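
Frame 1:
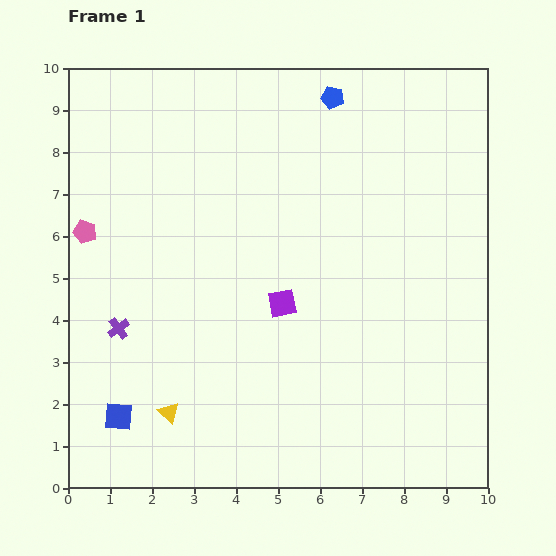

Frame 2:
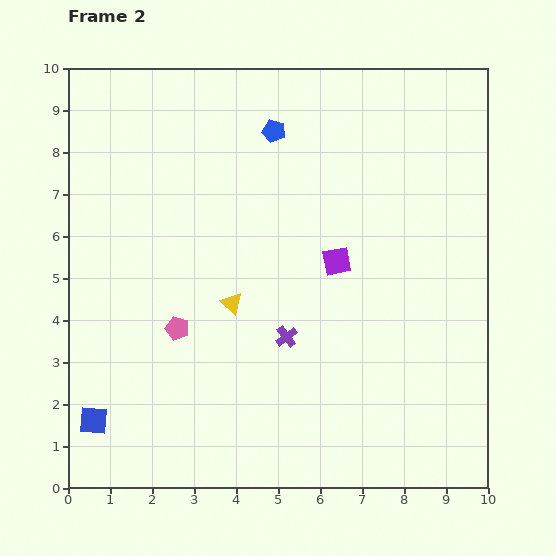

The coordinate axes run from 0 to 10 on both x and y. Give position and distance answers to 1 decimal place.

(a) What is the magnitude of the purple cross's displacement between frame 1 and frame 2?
4.0

The purple cross moved from (1.2, 3.8) to (5.2, 3.6), a distance of √(4.0² + 0.2²) ≈ 4.0.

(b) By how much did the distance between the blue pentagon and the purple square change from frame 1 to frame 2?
-1.6

Distance in frame 1: 5.0. Distance in frame 2: 3.4.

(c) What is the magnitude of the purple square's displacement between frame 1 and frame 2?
1.6

The purple square moved from (5.1, 4.4) to (6.4, 5.4), a distance of √(1.3² + 1.0²) ≈ 1.6.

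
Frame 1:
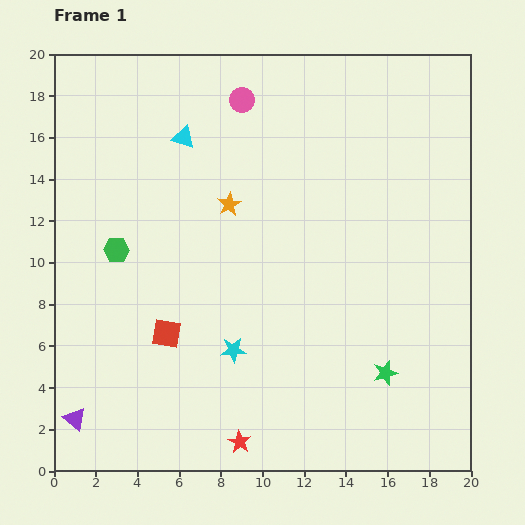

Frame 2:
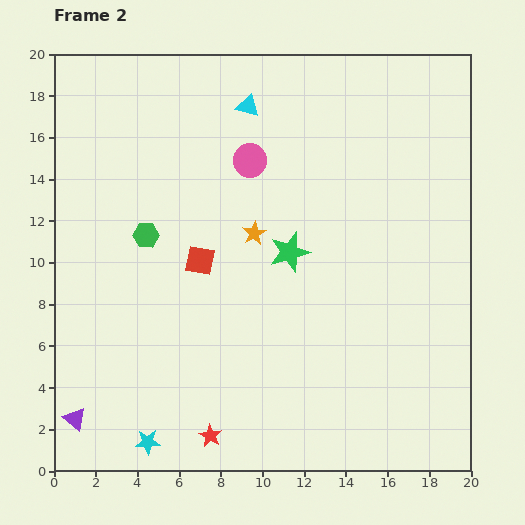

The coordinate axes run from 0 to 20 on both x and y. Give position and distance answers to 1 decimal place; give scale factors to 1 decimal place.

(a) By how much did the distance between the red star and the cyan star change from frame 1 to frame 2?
-1.4

Distance in frame 1: 4.4. Distance in frame 2: 3.0.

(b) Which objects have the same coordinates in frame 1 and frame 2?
the purple triangle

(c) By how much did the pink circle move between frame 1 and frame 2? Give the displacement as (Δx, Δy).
(0.4, -2.9)

The pink circle was at (9.0, 17.8) in frame 1 and (9.4, 14.9) in frame 2.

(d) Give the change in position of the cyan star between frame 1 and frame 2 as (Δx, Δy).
(-4.1, -4.4)

The cyan star was at (8.6, 5.8) in frame 1 and (4.5, 1.4) in frame 2.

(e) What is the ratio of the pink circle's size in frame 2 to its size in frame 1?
1.3×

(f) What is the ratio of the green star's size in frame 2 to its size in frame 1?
1.6×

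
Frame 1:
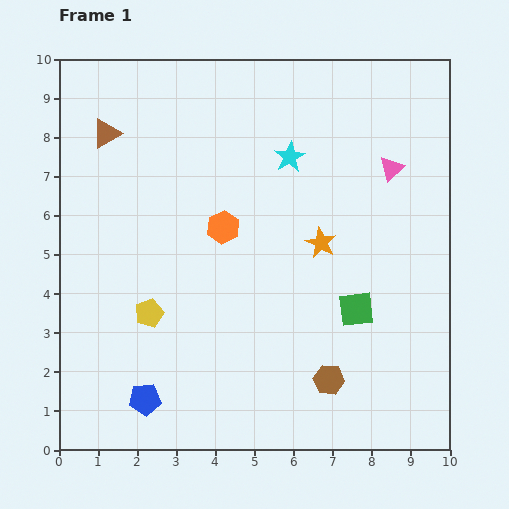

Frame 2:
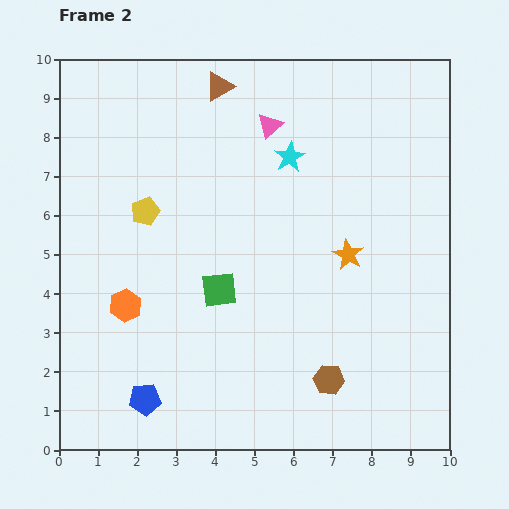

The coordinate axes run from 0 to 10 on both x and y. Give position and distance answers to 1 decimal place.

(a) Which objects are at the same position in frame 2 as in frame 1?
the brown hexagon, the cyan star, the blue pentagon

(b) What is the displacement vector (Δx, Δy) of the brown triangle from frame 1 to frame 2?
(2.9, 1.2)

The brown triangle was at (1.2, 8.1) in frame 1 and (4.1, 9.3) in frame 2.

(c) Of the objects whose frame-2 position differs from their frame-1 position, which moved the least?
the orange star

(moved 0.8)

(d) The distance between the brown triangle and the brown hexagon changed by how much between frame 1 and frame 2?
-0.5

Distance in frame 1: 8.5. Distance in frame 2: 8.0.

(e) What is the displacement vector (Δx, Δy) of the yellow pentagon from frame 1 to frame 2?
(-0.1, 2.6)

The yellow pentagon was at (2.3, 3.5) in frame 1 and (2.2, 6.1) in frame 2.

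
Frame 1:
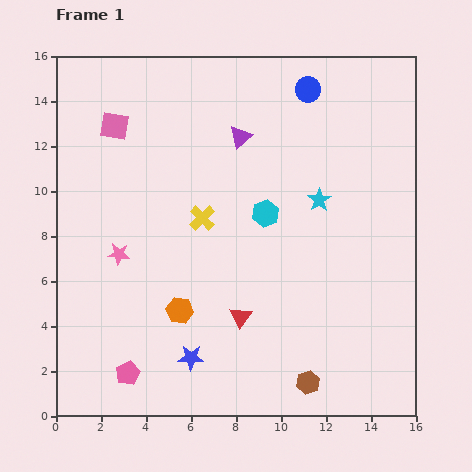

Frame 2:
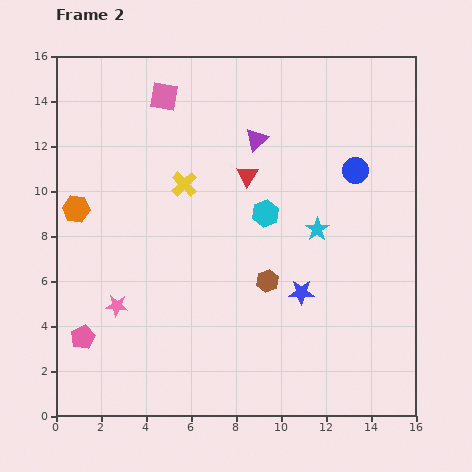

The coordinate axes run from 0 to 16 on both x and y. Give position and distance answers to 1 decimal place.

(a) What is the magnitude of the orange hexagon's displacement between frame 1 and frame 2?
6.4

The orange hexagon moved from (5.5, 4.7) to (0.9, 9.2), a distance of √(4.6² + 4.5²) ≈ 6.4.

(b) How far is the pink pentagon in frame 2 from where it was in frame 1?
2.6

The pink pentagon moved from (3.2, 1.9) to (1.2, 3.5), a distance of √(2.0² + 1.6²) ≈ 2.6.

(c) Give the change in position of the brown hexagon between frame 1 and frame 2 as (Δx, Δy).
(-1.8, 4.5)

The brown hexagon was at (11.2, 1.5) in frame 1 and (9.4, 6.0) in frame 2.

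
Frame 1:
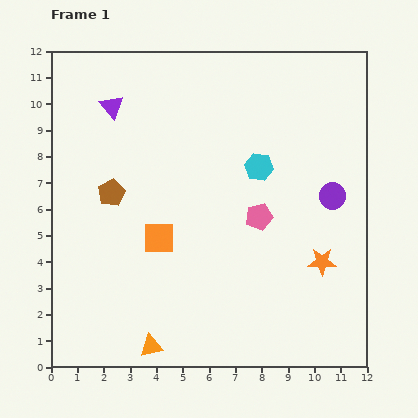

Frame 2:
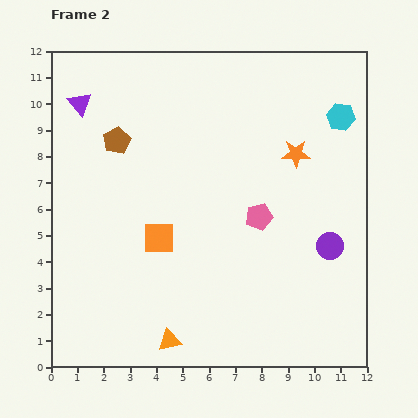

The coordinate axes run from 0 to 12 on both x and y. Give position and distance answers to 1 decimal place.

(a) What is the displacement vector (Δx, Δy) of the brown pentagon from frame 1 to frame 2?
(0.2, 2.0)

The brown pentagon was at (2.3, 6.6) in frame 1 and (2.5, 8.6) in frame 2.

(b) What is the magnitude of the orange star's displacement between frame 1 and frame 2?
4.2

The orange star moved from (10.3, 4.0) to (9.3, 8.1), a distance of √(1.0² + 4.1²) ≈ 4.2.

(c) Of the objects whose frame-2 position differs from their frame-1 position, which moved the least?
the orange triangle

(moved 0.7)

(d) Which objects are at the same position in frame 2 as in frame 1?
the pink pentagon, the orange square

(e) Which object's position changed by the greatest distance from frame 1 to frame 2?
the orange star

(moved 4.2; next 3.6)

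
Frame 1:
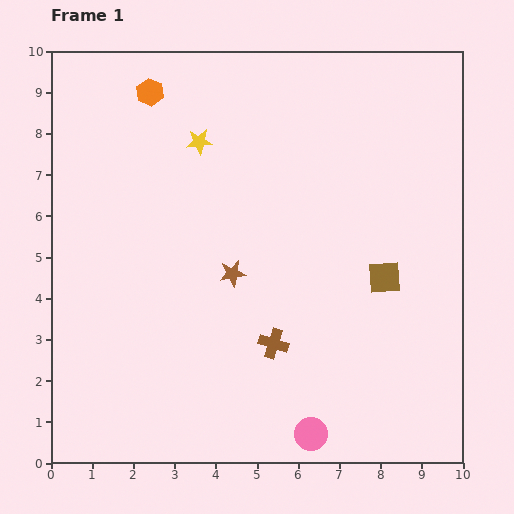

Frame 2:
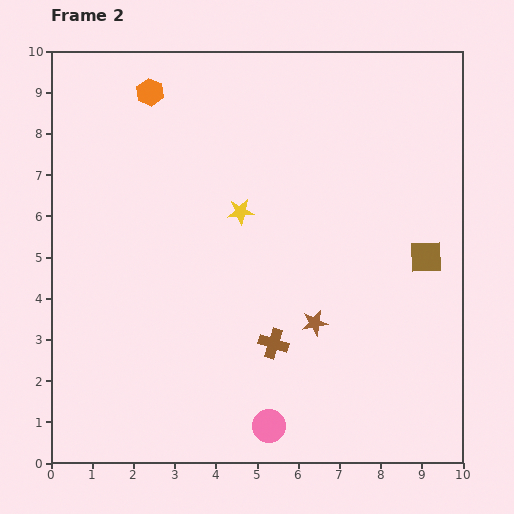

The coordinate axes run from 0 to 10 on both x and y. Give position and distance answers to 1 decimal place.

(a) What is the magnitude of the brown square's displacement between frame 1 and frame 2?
1.1

The brown square moved from (8.1, 4.5) to (9.1, 5.0), a distance of √(1.0² + 0.5²) ≈ 1.1.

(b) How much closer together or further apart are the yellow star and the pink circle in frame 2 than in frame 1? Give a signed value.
-2.4

Distance in frame 1: 7.6. Distance in frame 2: 5.2.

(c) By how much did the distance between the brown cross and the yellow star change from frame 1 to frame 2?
-1.9

Distance in frame 1: 5.2. Distance in frame 2: 3.3.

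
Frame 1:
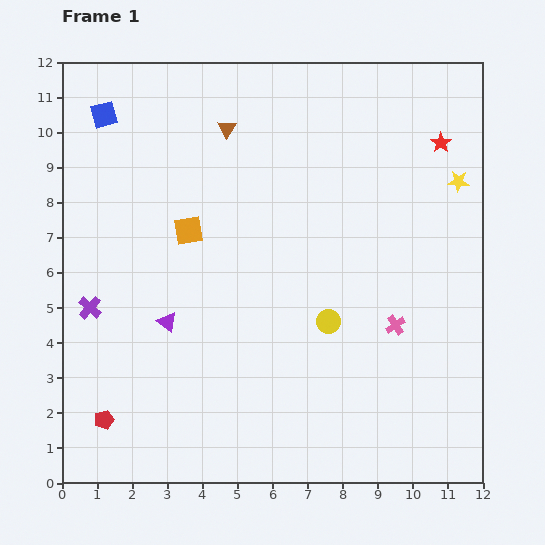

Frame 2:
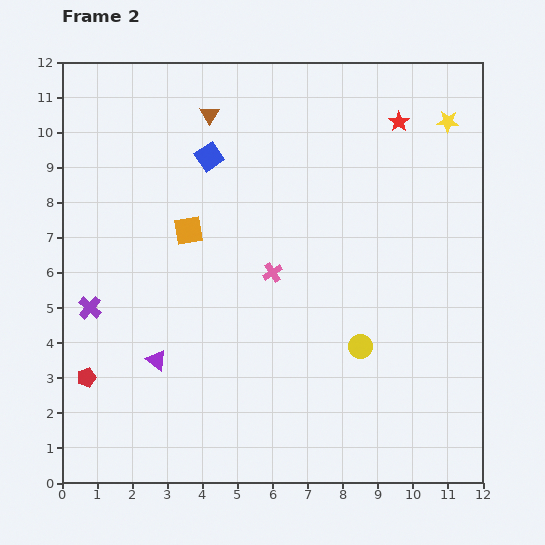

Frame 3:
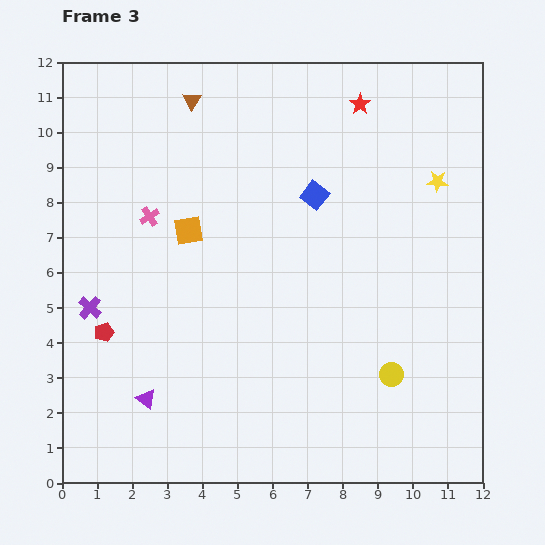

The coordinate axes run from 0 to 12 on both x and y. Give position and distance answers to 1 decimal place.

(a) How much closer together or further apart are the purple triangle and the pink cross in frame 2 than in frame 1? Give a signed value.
-2.4

Distance in frame 1: 6.5. Distance in frame 2: 4.1.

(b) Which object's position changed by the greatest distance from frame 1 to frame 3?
the pink cross

(moved 7.7; next 6.4)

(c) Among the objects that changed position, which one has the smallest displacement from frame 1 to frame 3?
the yellow star

(moved 0.6)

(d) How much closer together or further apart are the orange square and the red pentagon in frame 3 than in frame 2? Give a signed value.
-1.3

Distance in frame 2: 5.1. Distance in frame 3: 3.8.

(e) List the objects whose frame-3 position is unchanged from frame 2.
the orange square, the purple cross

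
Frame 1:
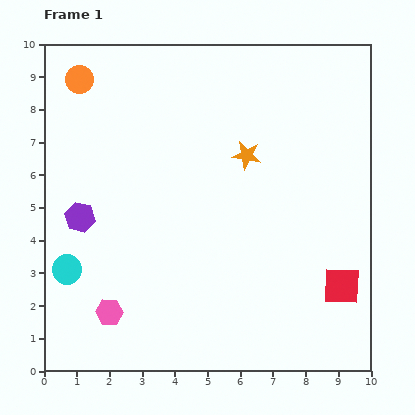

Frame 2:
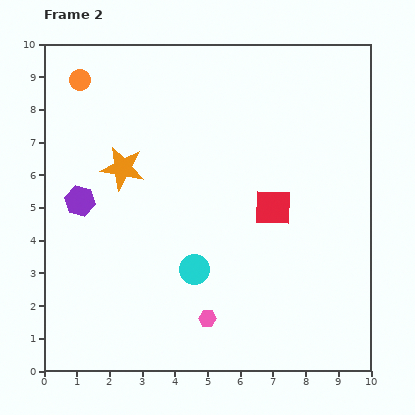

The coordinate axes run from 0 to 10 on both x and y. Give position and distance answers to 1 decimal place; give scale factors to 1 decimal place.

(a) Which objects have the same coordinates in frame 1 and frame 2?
the orange circle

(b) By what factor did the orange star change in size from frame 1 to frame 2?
1.5×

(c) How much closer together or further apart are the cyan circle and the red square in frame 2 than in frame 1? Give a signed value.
-5.3

Distance in frame 1: 8.4. Distance in frame 2: 3.1.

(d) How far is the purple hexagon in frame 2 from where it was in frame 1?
0.5

The purple hexagon moved from (1.1, 4.7) to (1.1, 5.2), a distance of √(0.0² + 0.5²) ≈ 0.5.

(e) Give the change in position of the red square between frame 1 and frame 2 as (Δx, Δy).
(-2.1, 2.4)

The red square was at (9.1, 2.6) in frame 1 and (7.0, 5.0) in frame 2.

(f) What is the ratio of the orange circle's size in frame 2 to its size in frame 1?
0.7×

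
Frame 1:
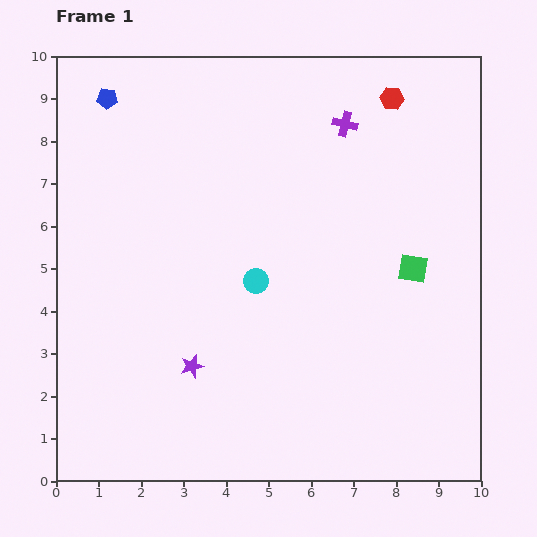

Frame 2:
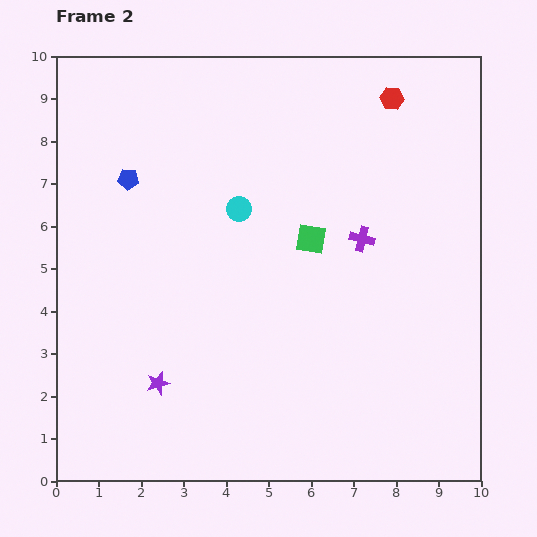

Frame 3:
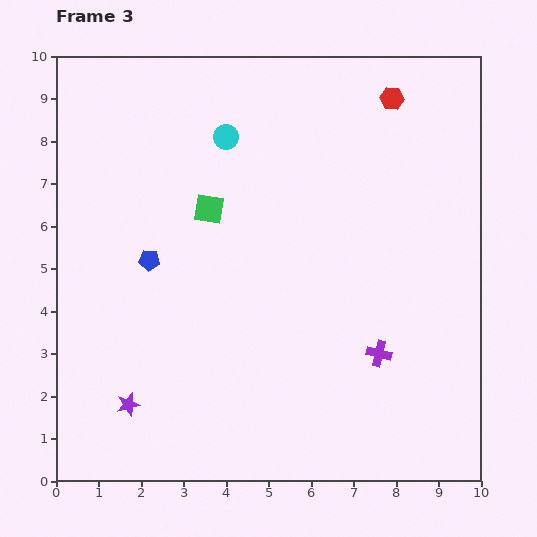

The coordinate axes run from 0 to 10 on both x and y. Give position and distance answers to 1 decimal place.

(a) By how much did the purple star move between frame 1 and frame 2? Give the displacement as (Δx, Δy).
(-0.8, -0.4)

The purple star was at (3.2, 2.7) in frame 1 and (2.4, 2.3) in frame 2.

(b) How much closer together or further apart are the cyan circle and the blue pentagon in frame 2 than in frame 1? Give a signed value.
-2.8

Distance in frame 1: 5.5. Distance in frame 2: 2.7.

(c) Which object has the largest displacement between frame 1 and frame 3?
the purple cross

(moved 5.5; next 5.0)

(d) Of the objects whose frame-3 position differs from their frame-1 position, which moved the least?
the purple star

(moved 1.7)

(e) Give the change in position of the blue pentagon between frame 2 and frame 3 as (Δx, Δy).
(0.5, -1.9)

The blue pentagon was at (1.7, 7.1) in frame 2 and (2.2, 5.2) in frame 3.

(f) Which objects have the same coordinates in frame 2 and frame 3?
the red hexagon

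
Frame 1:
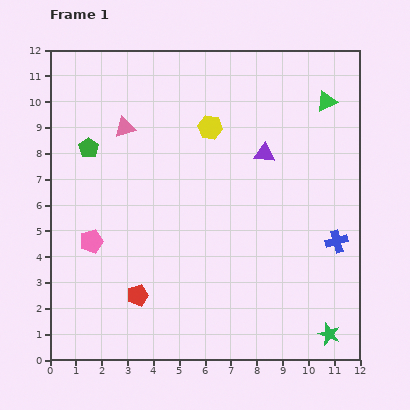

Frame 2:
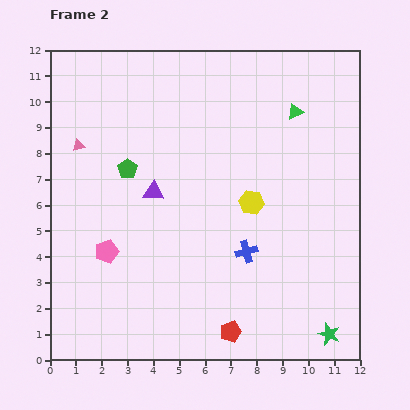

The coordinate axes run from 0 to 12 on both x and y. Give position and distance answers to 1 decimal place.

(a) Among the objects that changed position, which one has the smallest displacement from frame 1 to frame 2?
the pink pentagon

(moved 0.7)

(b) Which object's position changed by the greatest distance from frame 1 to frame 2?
the purple triangle

(moved 4.6; next 3.9)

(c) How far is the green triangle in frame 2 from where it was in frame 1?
1.3

The green triangle moved from (10.7, 10.0) to (9.5, 9.6), a distance of √(1.2² + 0.4²) ≈ 1.3.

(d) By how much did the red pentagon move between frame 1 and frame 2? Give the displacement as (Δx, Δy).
(3.6, -1.4)

The red pentagon was at (3.4, 2.5) in frame 1 and (7.0, 1.1) in frame 2.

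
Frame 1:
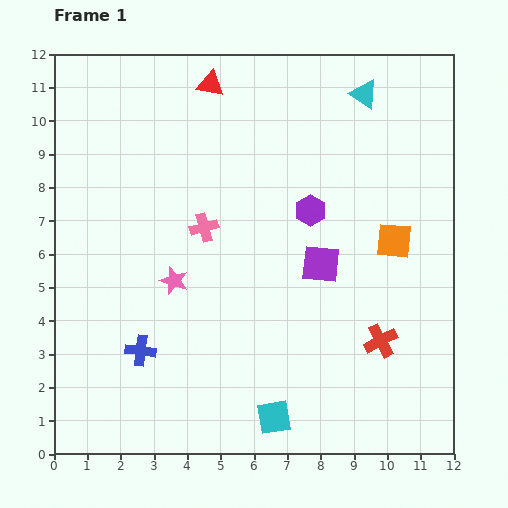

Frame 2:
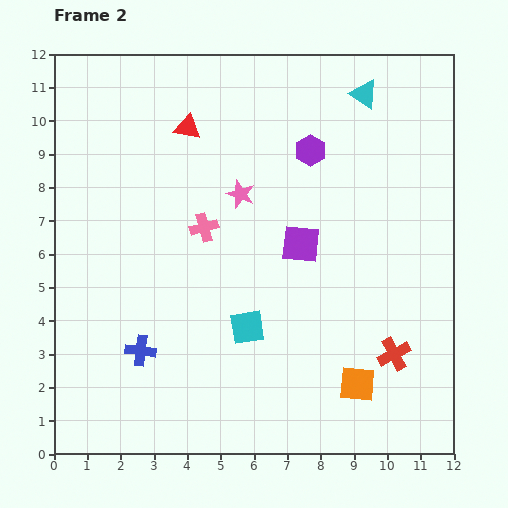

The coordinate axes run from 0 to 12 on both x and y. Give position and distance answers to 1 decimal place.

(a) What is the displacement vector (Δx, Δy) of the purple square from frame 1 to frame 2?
(-0.6, 0.6)

The purple square was at (8.0, 5.7) in frame 1 and (7.4, 6.3) in frame 2.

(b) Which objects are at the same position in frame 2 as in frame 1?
the pink cross, the blue cross, the cyan triangle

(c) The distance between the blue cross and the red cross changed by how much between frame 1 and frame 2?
+0.4

Distance in frame 1: 7.2. Distance in frame 2: 7.6.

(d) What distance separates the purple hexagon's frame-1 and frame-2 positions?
1.8

The purple hexagon moved from (7.7, 7.3) to (7.7, 9.1), a distance of √(0.0² + 1.8²) ≈ 1.8.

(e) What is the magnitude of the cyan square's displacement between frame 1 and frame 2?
2.8

The cyan square moved from (6.6, 1.1) to (5.8, 3.8), a distance of √(0.8² + 2.7²) ≈ 2.8.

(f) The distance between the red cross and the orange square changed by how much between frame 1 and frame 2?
-1.6

Distance in frame 1: 3.0. Distance in frame 2: 1.4.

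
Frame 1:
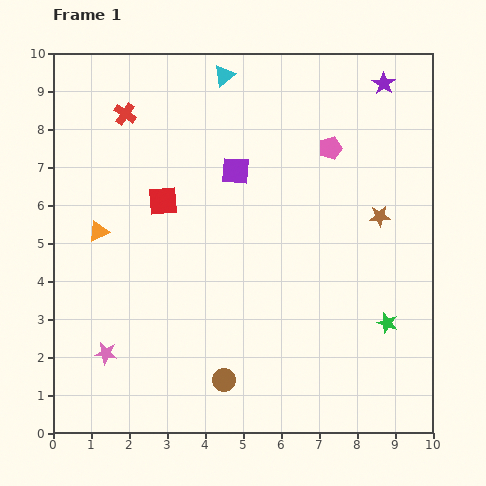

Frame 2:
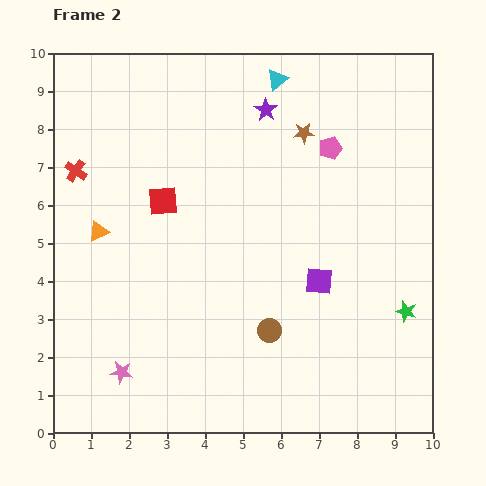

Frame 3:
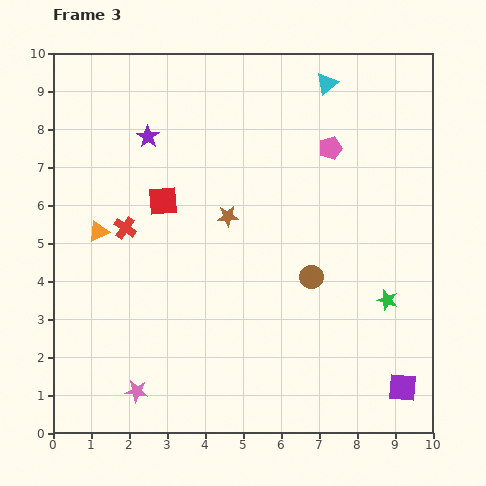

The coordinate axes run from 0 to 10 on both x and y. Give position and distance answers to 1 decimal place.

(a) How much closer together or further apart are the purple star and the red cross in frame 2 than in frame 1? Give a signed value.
-1.6

Distance in frame 1: 6.8. Distance in frame 2: 5.2.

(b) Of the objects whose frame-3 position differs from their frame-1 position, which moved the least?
the green star

(moved 0.6)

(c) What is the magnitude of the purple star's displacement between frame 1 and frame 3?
6.4

The purple star moved from (8.7, 9.2) to (2.5, 7.8), a distance of √(6.2² + 1.4²) ≈ 6.4.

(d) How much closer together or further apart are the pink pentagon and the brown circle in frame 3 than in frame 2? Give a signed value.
-1.7

Distance in frame 2: 5.1. Distance in frame 3: 3.4.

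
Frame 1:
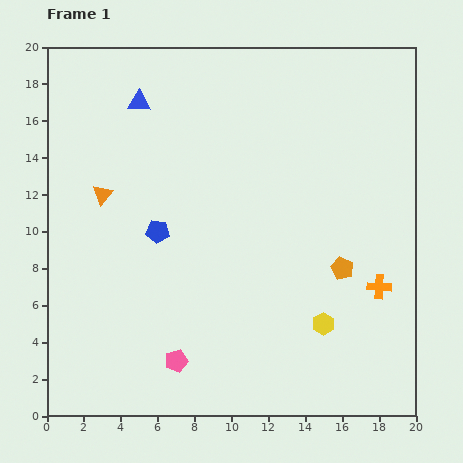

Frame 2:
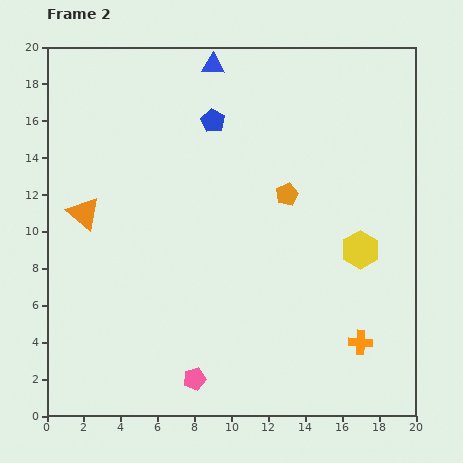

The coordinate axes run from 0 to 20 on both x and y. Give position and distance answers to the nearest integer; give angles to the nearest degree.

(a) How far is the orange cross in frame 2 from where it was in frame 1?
3

The orange cross moved from (18, 7) to (17, 4), a distance of √(1² + 3²) ≈ 3.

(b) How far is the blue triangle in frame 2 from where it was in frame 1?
4

The blue triangle moved from (5, 17) to (9, 19), a distance of √(4² + 2²) ≈ 4.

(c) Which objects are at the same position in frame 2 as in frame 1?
none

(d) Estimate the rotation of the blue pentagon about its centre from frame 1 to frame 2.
26° clockwise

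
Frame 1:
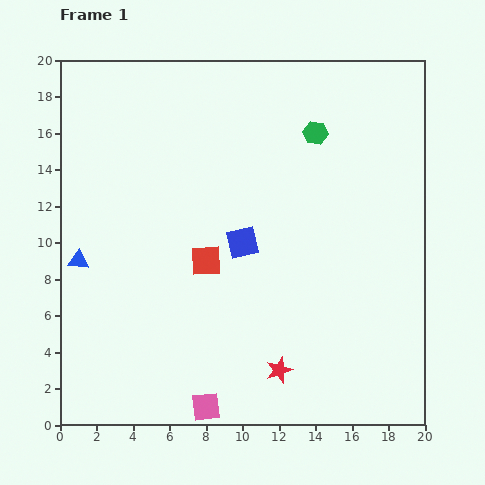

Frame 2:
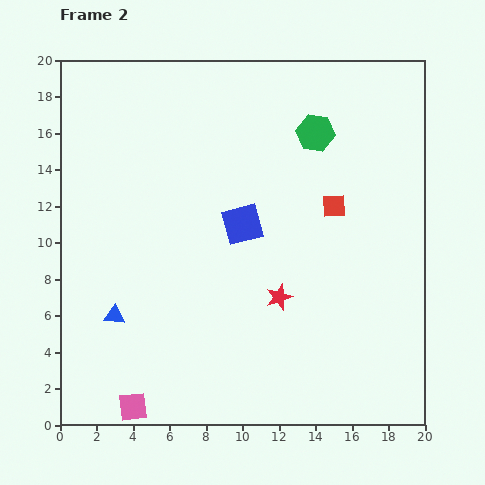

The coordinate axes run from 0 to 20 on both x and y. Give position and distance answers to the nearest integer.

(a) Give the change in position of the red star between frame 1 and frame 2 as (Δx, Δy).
(0, 4)

The red star was at (12, 3) in frame 1 and (12, 7) in frame 2.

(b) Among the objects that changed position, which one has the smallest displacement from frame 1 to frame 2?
the blue square

(moved 1)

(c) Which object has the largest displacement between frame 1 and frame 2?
the red square

(moved 8; next 4)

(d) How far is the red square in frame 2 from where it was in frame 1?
8

The red square moved from (8, 9) to (15, 12), a distance of √(7² + 3²) ≈ 8.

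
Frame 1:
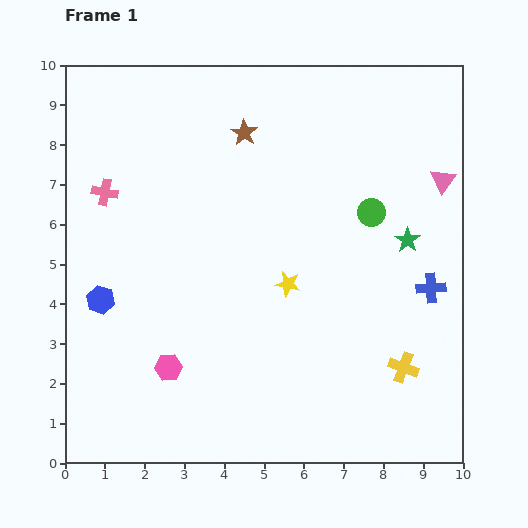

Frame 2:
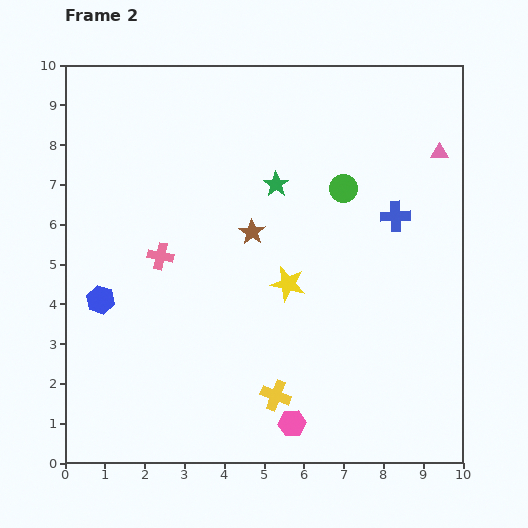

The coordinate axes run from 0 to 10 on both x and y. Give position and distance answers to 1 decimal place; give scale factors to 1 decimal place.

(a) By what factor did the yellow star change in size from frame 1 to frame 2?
1.4×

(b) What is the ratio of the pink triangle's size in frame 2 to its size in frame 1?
0.7×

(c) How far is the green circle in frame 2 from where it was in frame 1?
0.9

The green circle moved from (7.7, 6.3) to (7.0, 6.9), a distance of √(0.7² + 0.6²) ≈ 0.9.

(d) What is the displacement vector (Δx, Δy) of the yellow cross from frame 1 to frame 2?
(-3.2, -0.7)

The yellow cross was at (8.5, 2.4) in frame 1 and (5.3, 1.7) in frame 2.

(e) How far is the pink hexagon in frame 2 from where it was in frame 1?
3.4

The pink hexagon moved from (2.6, 2.4) to (5.7, 1.0), a distance of √(3.1² + 1.4²) ≈ 3.4.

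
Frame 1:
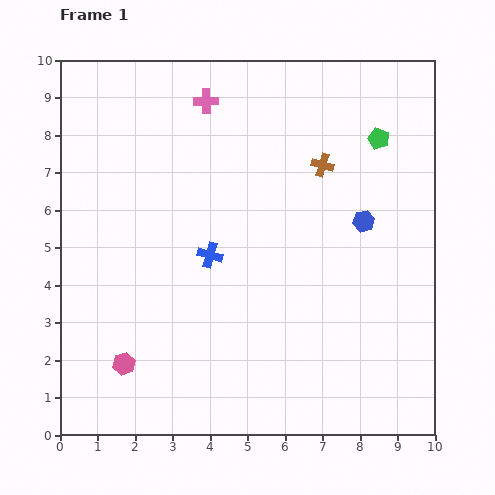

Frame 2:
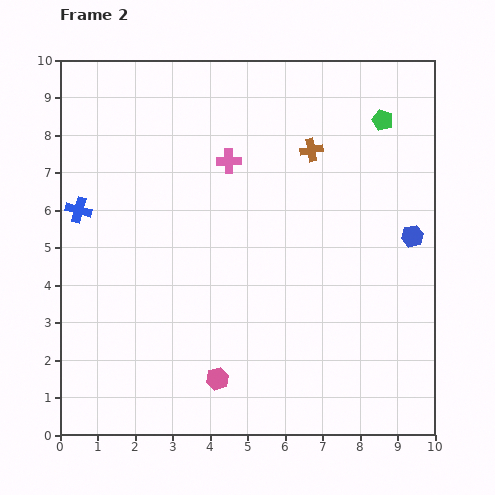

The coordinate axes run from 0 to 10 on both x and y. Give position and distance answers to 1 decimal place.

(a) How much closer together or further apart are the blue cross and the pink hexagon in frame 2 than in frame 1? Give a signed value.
+2.1

Distance in frame 1: 3.7. Distance in frame 2: 5.8.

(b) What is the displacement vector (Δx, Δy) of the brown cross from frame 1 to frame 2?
(-0.3, 0.4)

The brown cross was at (7.0, 7.2) in frame 1 and (6.7, 7.6) in frame 2.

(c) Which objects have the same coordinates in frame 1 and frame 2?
none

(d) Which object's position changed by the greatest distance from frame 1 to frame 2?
the blue cross

(moved 3.7; next 2.5)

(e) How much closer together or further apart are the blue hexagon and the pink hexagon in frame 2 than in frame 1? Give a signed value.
-1.0

Distance in frame 1: 7.4. Distance in frame 2: 6.4.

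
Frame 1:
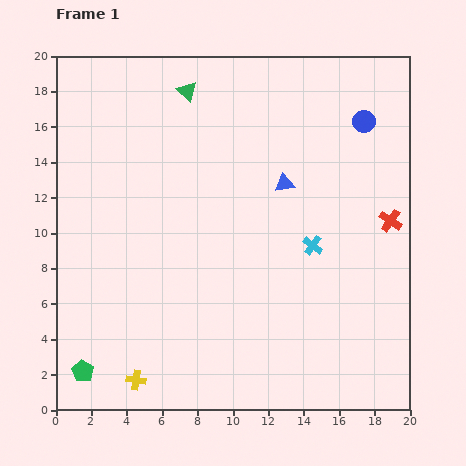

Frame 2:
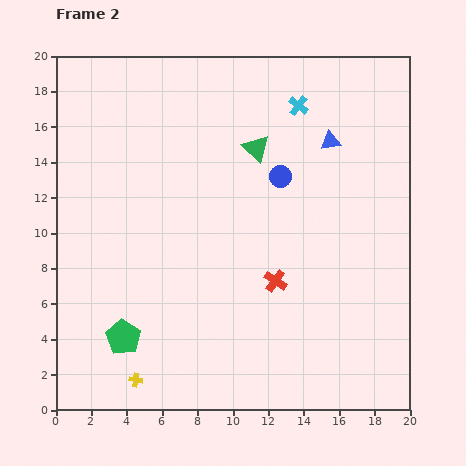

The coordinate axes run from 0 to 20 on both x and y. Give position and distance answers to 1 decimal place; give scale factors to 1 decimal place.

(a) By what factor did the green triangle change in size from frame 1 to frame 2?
1.3×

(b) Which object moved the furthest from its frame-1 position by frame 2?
the cyan cross

(moved 7.9; next 7.3)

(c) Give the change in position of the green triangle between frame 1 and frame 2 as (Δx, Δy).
(3.9, -3.2)

The green triangle was at (7.4, 18.0) in frame 1 and (11.3, 14.8) in frame 2.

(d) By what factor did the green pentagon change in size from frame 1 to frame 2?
1.6×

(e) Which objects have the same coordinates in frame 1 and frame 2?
the yellow cross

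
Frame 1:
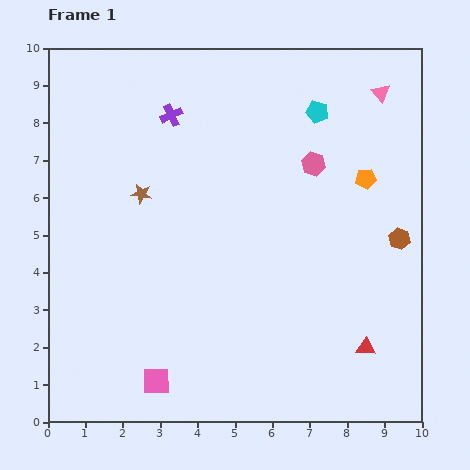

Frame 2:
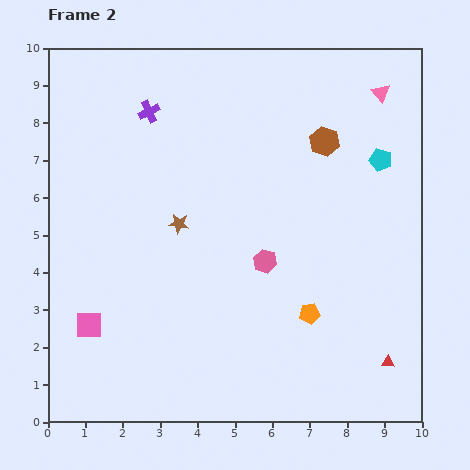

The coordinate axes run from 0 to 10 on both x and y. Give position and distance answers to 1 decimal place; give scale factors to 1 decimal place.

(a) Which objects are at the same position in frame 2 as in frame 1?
the pink triangle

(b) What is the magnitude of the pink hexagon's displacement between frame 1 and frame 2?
2.9

The pink hexagon moved from (7.1, 6.9) to (5.8, 4.3), a distance of √(1.3² + 2.6²) ≈ 2.9.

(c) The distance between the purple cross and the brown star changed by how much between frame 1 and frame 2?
+0.9

Distance in frame 1: 2.2. Distance in frame 2: 3.1.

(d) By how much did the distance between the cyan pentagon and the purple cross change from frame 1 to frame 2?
+2.4

Distance in frame 1: 3.9. Distance in frame 2: 6.3.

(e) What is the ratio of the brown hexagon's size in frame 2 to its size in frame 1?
1.4×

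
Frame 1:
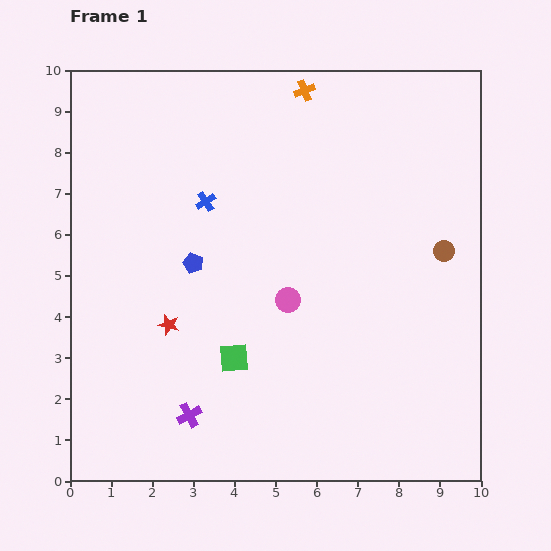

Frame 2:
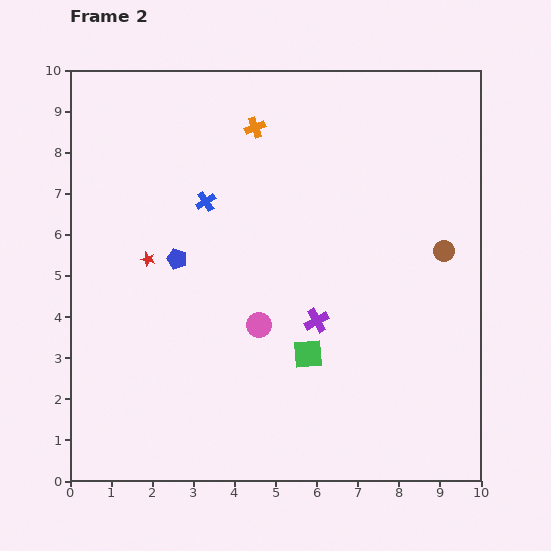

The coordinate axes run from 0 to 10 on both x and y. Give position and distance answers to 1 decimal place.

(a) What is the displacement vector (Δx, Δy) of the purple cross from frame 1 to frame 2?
(3.1, 2.3)

The purple cross was at (2.9, 1.6) in frame 1 and (6.0, 3.9) in frame 2.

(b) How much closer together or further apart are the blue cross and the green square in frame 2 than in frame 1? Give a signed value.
+0.6

Distance in frame 1: 3.9. Distance in frame 2: 4.5.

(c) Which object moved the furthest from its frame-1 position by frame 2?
the purple cross

(moved 3.9; next 1.8)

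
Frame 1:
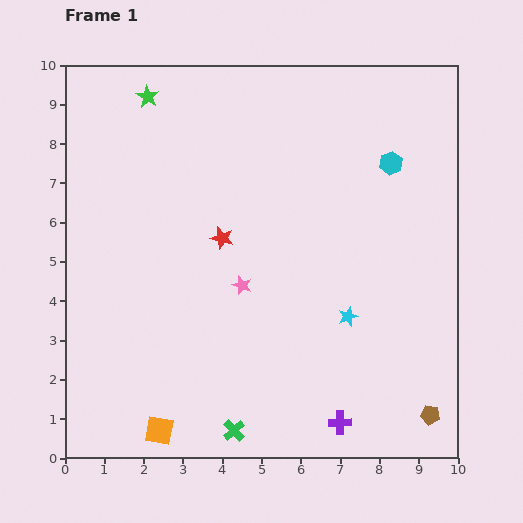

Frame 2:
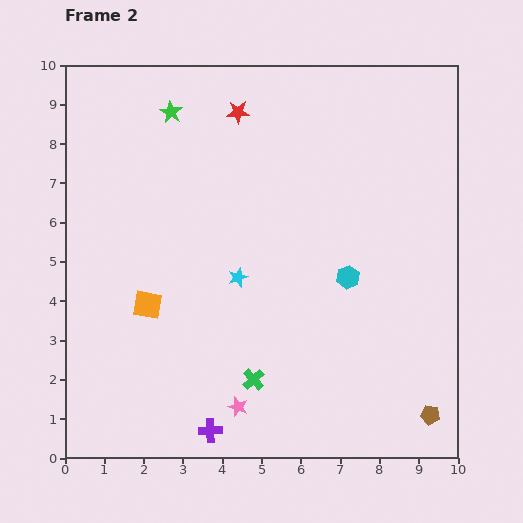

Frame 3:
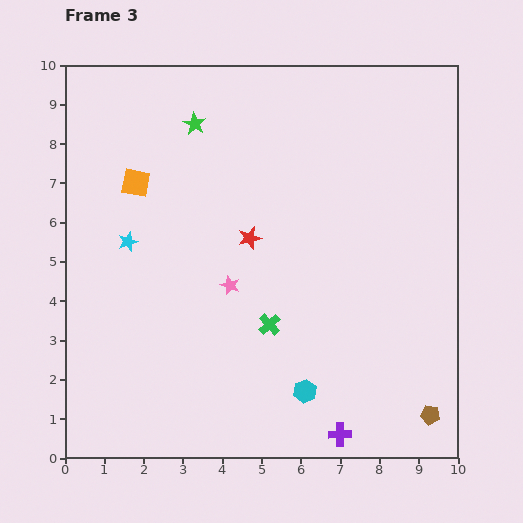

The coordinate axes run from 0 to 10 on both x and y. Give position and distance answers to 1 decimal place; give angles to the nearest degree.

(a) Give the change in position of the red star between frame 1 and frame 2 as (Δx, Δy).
(0.4, 3.2)

The red star was at (4.0, 5.6) in frame 1 and (4.4, 8.8) in frame 2.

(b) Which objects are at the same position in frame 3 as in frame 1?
the brown pentagon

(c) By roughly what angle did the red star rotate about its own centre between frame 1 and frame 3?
31° counter-clockwise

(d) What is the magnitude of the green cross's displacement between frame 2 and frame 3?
1.5

The green cross moved from (4.8, 2.0) to (5.2, 3.4), a distance of √(0.4² + 1.4²) ≈ 1.5.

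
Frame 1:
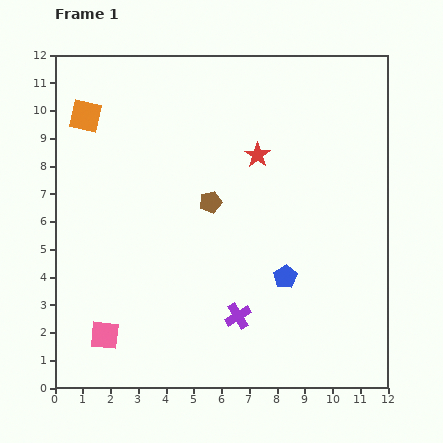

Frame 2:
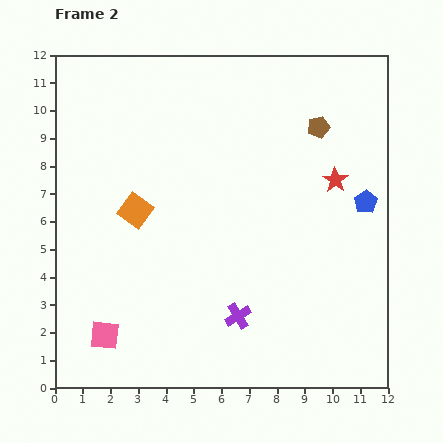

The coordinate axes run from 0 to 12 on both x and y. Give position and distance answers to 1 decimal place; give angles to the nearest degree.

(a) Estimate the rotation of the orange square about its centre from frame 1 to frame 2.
23° clockwise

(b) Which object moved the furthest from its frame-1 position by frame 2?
the brown pentagon

(moved 4.7; next 4.0)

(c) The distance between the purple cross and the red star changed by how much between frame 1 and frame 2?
+0.2

Distance in frame 1: 5.8. Distance in frame 2: 6.0.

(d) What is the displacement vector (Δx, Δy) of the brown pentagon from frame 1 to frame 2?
(3.9, 2.7)

The brown pentagon was at (5.6, 6.7) in frame 1 and (9.5, 9.4) in frame 2.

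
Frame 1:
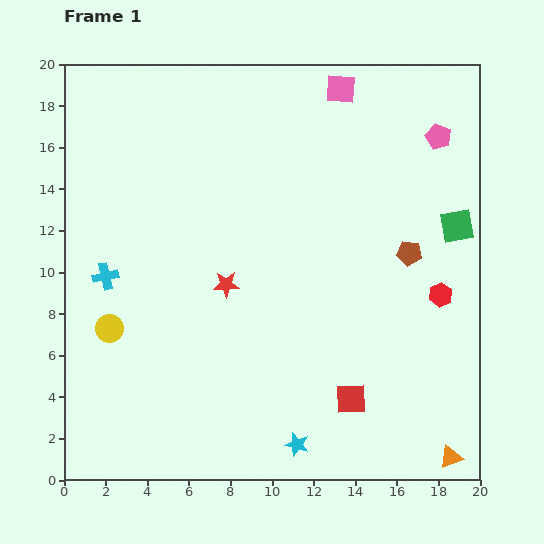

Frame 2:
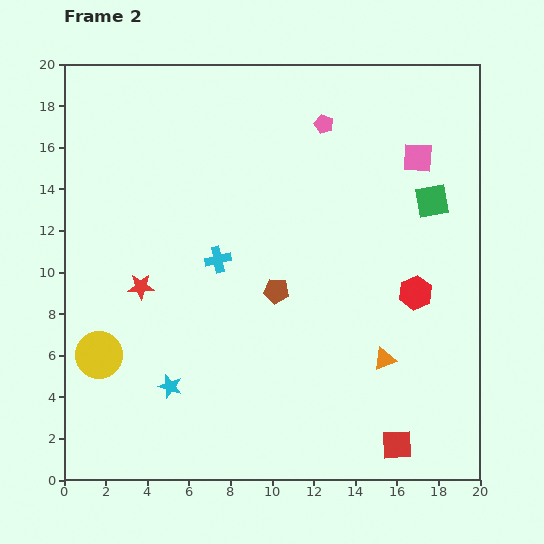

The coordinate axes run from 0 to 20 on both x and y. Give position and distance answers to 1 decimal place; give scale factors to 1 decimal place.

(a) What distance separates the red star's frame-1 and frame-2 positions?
4.1

The red star moved from (7.8, 9.4) to (3.7, 9.3), a distance of √(4.1² + 0.1²) ≈ 4.1.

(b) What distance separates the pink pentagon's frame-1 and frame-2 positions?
5.5

The pink pentagon moved from (18.0, 16.5) to (12.5, 17.1), a distance of √(5.5² + 0.6²) ≈ 5.5.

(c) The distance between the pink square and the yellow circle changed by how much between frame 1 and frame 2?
+2.0

Distance in frame 1: 16.0. Distance in frame 2: 18.0.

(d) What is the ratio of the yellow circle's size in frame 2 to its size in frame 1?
1.7×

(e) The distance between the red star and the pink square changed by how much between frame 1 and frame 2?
+3.8

Distance in frame 1: 10.9. Distance in frame 2: 14.7.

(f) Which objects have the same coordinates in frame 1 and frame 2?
none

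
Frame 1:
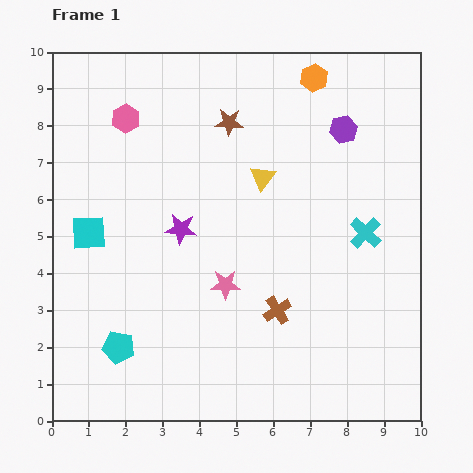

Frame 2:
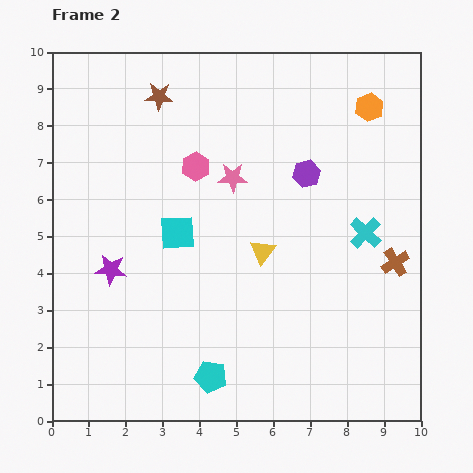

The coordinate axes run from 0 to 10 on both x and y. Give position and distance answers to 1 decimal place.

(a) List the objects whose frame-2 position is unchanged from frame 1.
the cyan cross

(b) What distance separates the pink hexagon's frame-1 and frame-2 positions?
2.3

The pink hexagon moved from (2.0, 8.2) to (3.9, 6.9), a distance of √(1.9² + 1.3²) ≈ 2.3.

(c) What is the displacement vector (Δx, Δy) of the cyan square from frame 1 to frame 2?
(2.4, 0.0)

The cyan square was at (1.0, 5.1) in frame 1 and (3.4, 5.1) in frame 2.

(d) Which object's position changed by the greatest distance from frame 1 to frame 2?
the brown cross

(moved 3.5; next 2.9)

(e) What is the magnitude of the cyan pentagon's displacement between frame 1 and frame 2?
2.6

The cyan pentagon moved from (1.8, 2.0) to (4.3, 1.2), a distance of √(2.5² + 0.8²) ≈ 2.6.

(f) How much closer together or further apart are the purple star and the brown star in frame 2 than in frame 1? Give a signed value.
+1.7

Distance in frame 1: 3.2. Distance in frame 2: 4.9.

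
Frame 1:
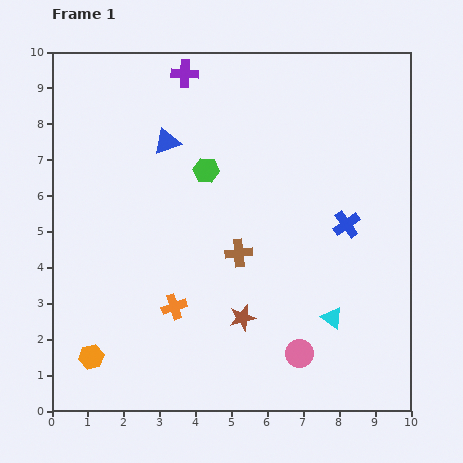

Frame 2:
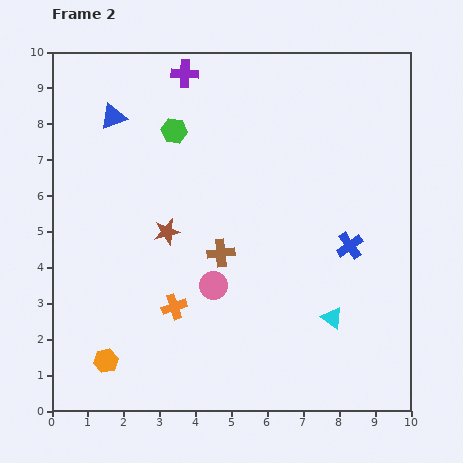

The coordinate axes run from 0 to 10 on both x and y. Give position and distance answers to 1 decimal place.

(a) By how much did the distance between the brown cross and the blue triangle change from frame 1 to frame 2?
+1.1

Distance in frame 1: 3.7. Distance in frame 2: 4.8.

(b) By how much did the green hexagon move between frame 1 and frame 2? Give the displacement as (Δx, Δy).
(-0.9, 1.1)

The green hexagon was at (4.3, 6.7) in frame 1 and (3.4, 7.8) in frame 2.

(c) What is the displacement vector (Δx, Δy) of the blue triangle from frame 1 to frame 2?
(-1.5, 0.7)

The blue triangle was at (3.2, 7.5) in frame 1 and (1.7, 8.2) in frame 2.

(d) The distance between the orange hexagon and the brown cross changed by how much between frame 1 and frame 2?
-0.6

Distance in frame 1: 5.0. Distance in frame 2: 4.4.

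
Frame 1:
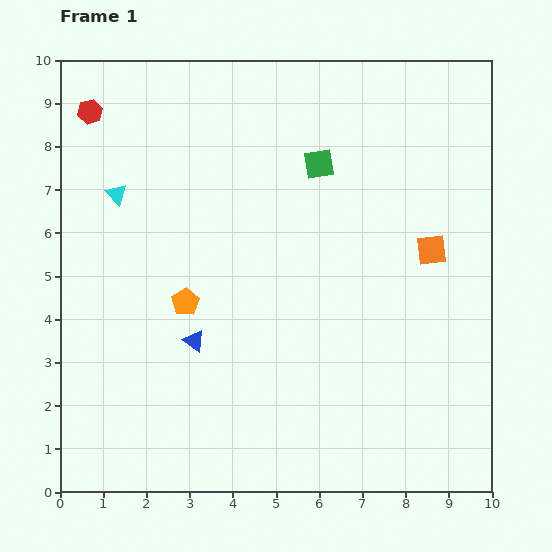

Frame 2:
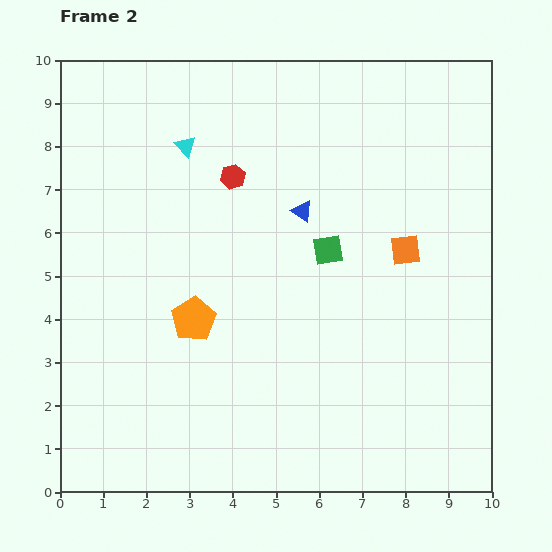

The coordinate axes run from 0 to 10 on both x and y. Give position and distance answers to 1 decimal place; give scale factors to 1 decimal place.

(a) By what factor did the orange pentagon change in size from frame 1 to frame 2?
1.6×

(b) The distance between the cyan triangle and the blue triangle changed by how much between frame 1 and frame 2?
-0.7

Distance in frame 1: 3.8. Distance in frame 2: 3.1.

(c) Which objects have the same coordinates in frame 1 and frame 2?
none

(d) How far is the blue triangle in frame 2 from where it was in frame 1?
3.9

The blue triangle moved from (3.1, 3.5) to (5.6, 6.5), a distance of √(2.5² + 3.0²) ≈ 3.9.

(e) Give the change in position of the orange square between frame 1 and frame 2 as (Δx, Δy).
(-0.6, 0.0)

The orange square was at (8.6, 5.6) in frame 1 and (8.0, 5.6) in frame 2.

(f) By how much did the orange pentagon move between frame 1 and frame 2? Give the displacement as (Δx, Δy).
(0.2, -0.4)

The orange pentagon was at (2.9, 4.4) in frame 1 and (3.1, 4.0) in frame 2.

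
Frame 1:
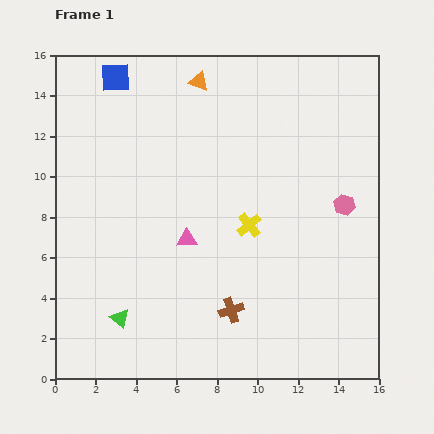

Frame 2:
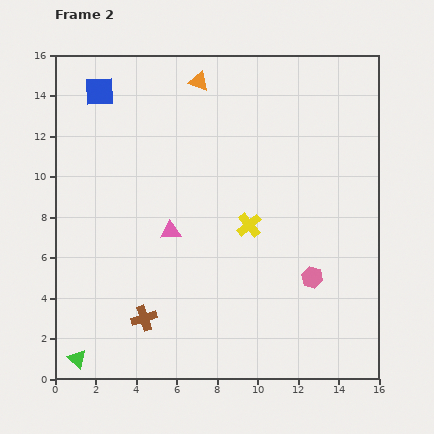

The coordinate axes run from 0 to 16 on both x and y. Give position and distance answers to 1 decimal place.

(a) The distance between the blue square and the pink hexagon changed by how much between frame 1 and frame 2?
+1.1

Distance in frame 1: 12.9. Distance in frame 2: 14.0.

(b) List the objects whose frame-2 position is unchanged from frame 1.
the orange triangle, the yellow cross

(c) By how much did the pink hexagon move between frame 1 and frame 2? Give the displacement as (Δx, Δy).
(-1.6, -3.6)

The pink hexagon was at (14.3, 8.6) in frame 1 and (12.7, 5.0) in frame 2.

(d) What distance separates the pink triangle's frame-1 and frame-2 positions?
0.9

The pink triangle moved from (6.5, 6.9) to (5.7, 7.3), a distance of √(0.8² + 0.4²) ≈ 0.9.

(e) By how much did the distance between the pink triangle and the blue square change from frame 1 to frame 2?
-1.0

Distance in frame 1: 8.7. Distance in frame 2: 7.7.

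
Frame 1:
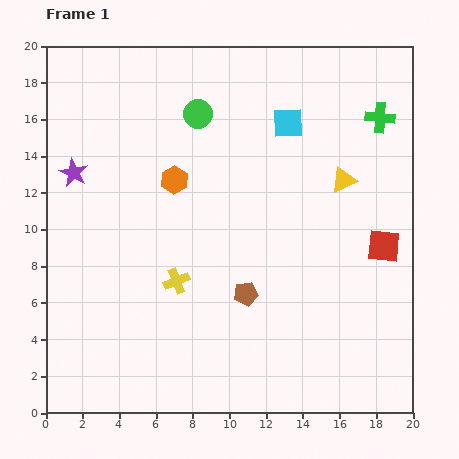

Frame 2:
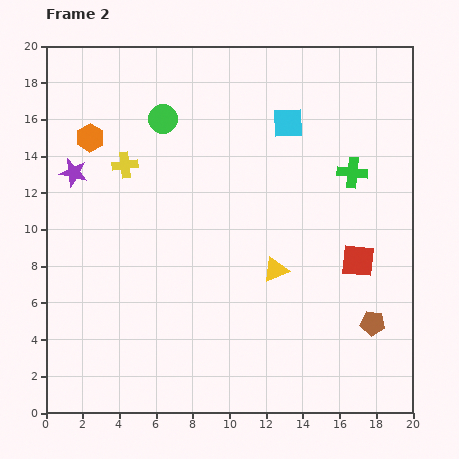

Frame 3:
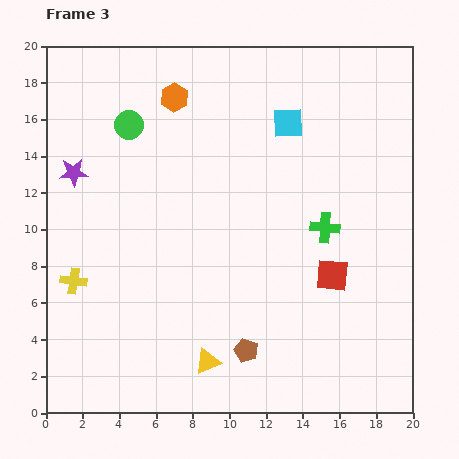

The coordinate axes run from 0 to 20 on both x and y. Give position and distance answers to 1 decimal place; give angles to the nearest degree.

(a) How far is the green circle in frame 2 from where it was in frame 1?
1.9

The green circle moved from (8.3, 16.3) to (6.4, 16.0), a distance of √(1.9² + 0.3²) ≈ 1.9.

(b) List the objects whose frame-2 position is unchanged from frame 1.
the cyan square, the purple star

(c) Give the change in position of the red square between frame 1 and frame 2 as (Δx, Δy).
(-1.4, -0.8)

The red square was at (18.4, 9.1) in frame 1 and (17.0, 8.3) in frame 2.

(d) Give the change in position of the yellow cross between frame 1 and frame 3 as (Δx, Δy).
(-5.6, 0.0)

The yellow cross was at (7.1, 7.2) in frame 1 and (1.5, 7.2) in frame 3.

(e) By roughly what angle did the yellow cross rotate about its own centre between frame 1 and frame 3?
30° clockwise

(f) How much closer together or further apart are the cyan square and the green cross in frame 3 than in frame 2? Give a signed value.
+1.6

Distance in frame 2: 4.4. Distance in frame 3: 6.0.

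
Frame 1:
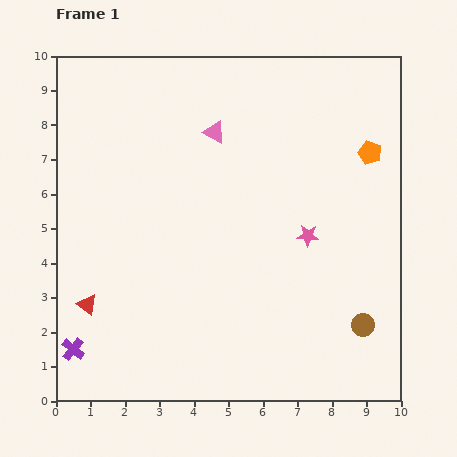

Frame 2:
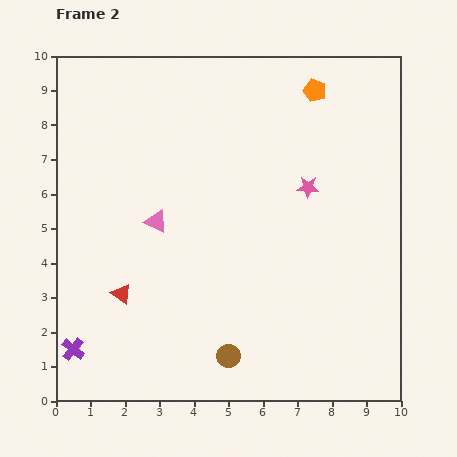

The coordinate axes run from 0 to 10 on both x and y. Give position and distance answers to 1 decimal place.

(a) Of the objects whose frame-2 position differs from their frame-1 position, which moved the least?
the red triangle

(moved 1.0)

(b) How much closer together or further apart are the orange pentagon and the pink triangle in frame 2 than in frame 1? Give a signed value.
+1.5

Distance in frame 1: 4.5. Distance in frame 2: 6.0.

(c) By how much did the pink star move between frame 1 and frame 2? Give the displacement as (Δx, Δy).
(0.0, 1.4)

The pink star was at (7.3, 4.8) in frame 1 and (7.3, 6.2) in frame 2.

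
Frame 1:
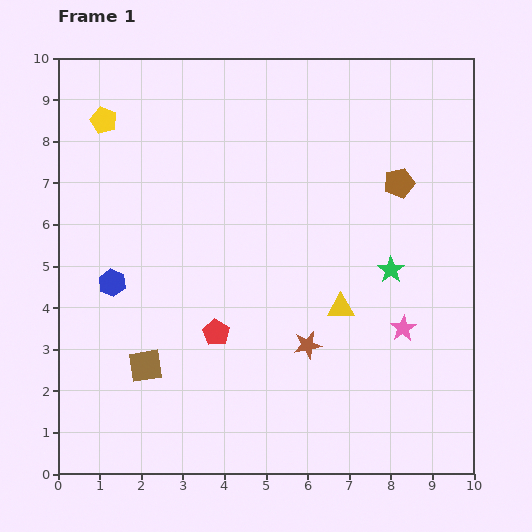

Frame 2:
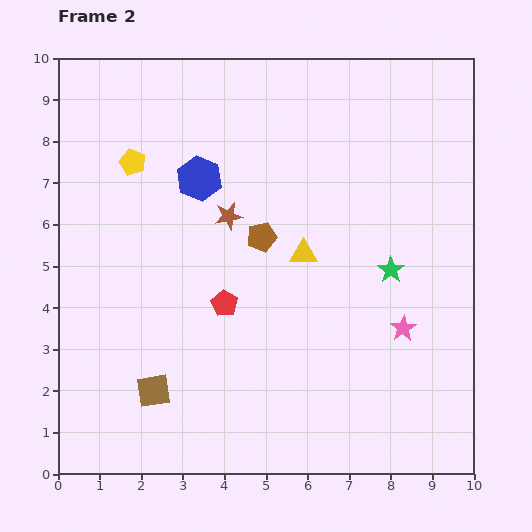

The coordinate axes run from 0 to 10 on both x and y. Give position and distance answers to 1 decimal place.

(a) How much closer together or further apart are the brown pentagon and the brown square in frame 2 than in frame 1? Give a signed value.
-3.0

Distance in frame 1: 7.5. Distance in frame 2: 4.5.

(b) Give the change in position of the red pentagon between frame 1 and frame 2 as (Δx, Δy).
(0.2, 0.7)

The red pentagon was at (3.8, 3.4) in frame 1 and (4.0, 4.1) in frame 2.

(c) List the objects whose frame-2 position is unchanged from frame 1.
the green star, the pink star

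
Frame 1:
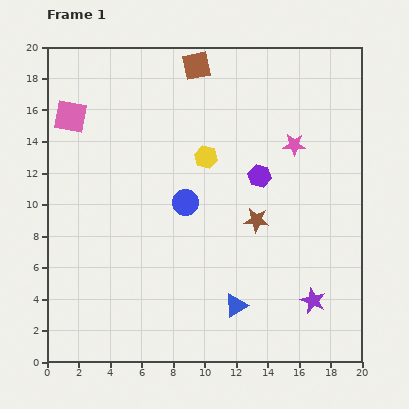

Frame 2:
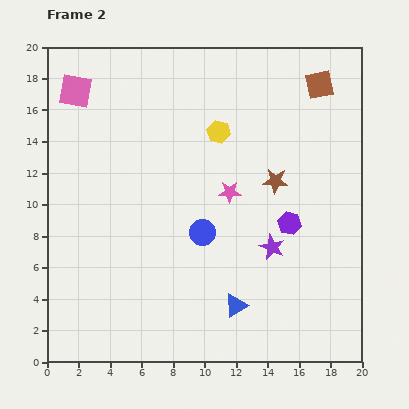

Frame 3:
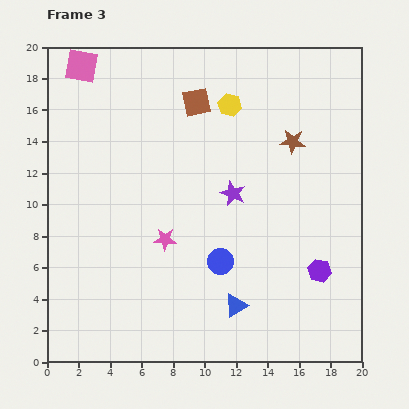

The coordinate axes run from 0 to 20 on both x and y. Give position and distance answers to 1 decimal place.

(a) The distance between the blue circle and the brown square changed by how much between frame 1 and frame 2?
+3.3

Distance in frame 1: 8.7. Distance in frame 2: 12.0.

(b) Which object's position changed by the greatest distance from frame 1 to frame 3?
the pink star

(moved 10.2; next 8.5)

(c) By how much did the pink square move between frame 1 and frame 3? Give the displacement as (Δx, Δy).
(0.7, 3.2)

The pink square was at (1.5, 15.6) in frame 1 and (2.2, 18.8) in frame 3.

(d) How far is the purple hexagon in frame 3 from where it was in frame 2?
3.6

The purple hexagon moved from (15.4, 8.8) to (17.3, 5.8), a distance of √(1.9² + 3.0²) ≈ 3.6.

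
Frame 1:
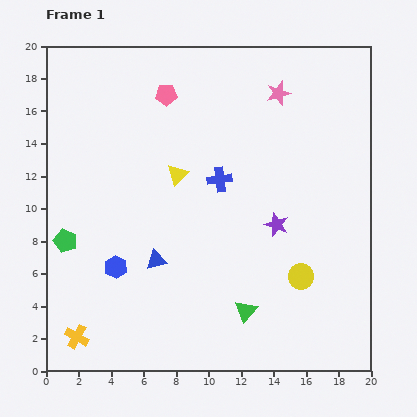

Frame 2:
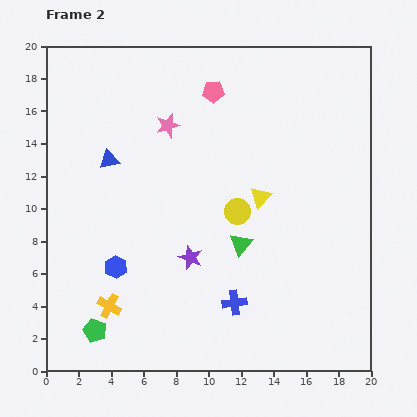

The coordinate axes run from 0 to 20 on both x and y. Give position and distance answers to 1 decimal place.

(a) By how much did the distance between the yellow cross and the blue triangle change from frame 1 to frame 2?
+2.2

Distance in frame 1: 6.8. Distance in frame 2: 9.0.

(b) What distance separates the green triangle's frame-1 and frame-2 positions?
4.1

The green triangle moved from (12.3, 3.7) to (12.0, 7.8), a distance of √(0.3² + 4.1²) ≈ 4.1.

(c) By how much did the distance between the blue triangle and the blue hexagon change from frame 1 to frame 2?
+4.1

Distance in frame 1: 2.5. Distance in frame 2: 6.6.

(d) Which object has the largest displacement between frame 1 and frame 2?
the blue cross

(moved 7.7; next 7.1)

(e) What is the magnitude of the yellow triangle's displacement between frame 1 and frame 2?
5.3

The yellow triangle moved from (8.1, 12.1) to (13.2, 10.7), a distance of √(5.1² + 1.4²) ≈ 5.3.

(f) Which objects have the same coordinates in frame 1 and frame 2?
the blue hexagon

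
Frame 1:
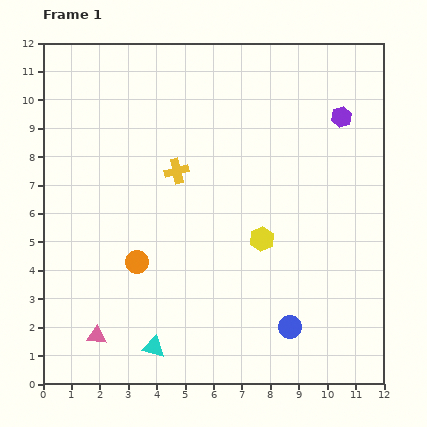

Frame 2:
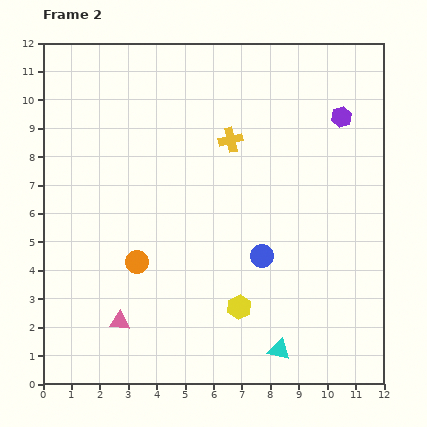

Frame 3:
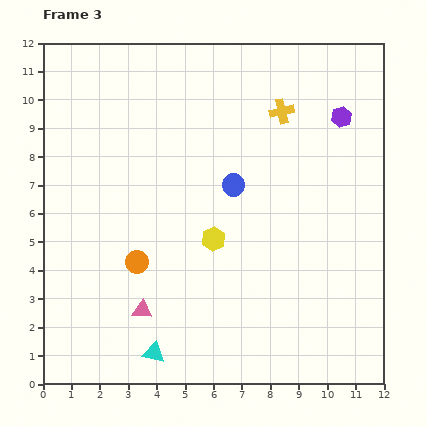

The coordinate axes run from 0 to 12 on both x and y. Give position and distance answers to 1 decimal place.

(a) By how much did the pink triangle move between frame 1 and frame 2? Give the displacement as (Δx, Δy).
(0.8, 0.5)

The pink triangle was at (1.9, 1.7) in frame 1 and (2.7, 2.2) in frame 2.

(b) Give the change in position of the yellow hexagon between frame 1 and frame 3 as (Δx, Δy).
(-1.7, 0.0)

The yellow hexagon was at (7.7, 5.1) in frame 1 and (6.0, 5.1) in frame 3.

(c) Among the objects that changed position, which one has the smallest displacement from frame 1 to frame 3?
the cyan triangle

(moved 0.2)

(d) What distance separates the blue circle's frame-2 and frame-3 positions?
2.7

The blue circle moved from (7.7, 4.5) to (6.7, 7.0), a distance of √(1.0² + 2.5²) ≈ 2.7.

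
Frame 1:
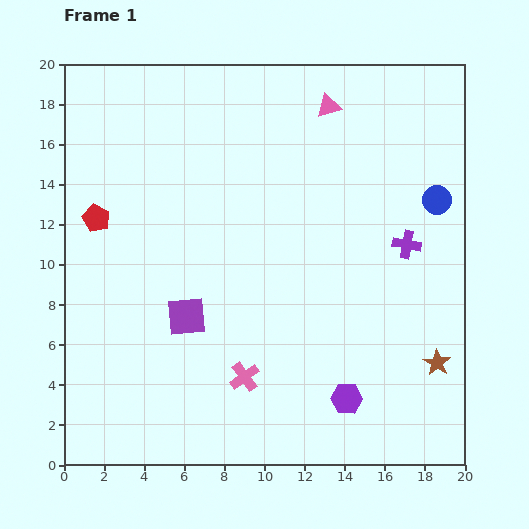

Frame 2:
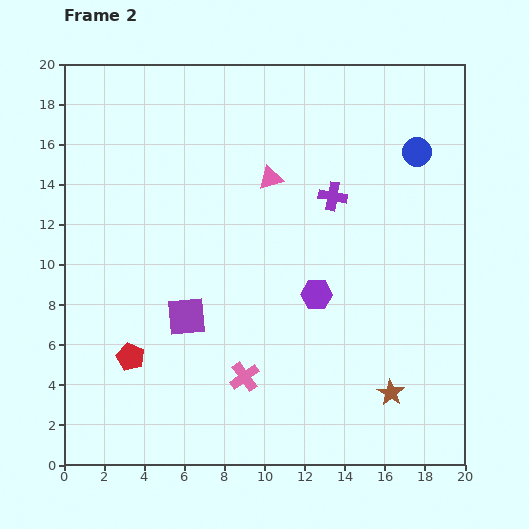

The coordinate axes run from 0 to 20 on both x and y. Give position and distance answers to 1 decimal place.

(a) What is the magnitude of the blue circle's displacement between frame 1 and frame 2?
2.6

The blue circle moved from (18.6, 13.2) to (17.6, 15.6), a distance of √(1.0² + 2.4²) ≈ 2.6.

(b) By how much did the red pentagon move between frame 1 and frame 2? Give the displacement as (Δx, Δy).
(1.7, -6.9)

The red pentagon was at (1.6, 12.3) in frame 1 and (3.3, 5.4) in frame 2.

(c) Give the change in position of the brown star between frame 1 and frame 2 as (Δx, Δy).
(-2.3, -1.5)

The brown star was at (18.6, 5.1) in frame 1 and (16.3, 3.6) in frame 2.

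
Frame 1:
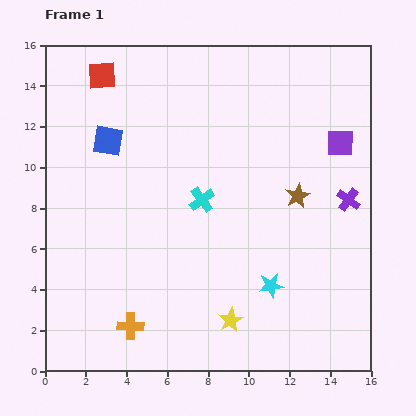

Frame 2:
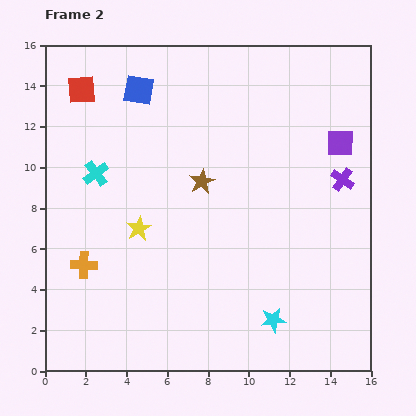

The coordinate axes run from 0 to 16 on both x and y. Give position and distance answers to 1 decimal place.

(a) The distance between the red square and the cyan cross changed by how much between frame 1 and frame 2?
-3.6

Distance in frame 1: 7.8. Distance in frame 2: 4.2.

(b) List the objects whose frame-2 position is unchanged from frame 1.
the purple square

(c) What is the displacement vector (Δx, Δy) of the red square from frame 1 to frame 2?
(-1.0, -0.7)

The red square was at (2.8, 14.5) in frame 1 and (1.8, 13.8) in frame 2.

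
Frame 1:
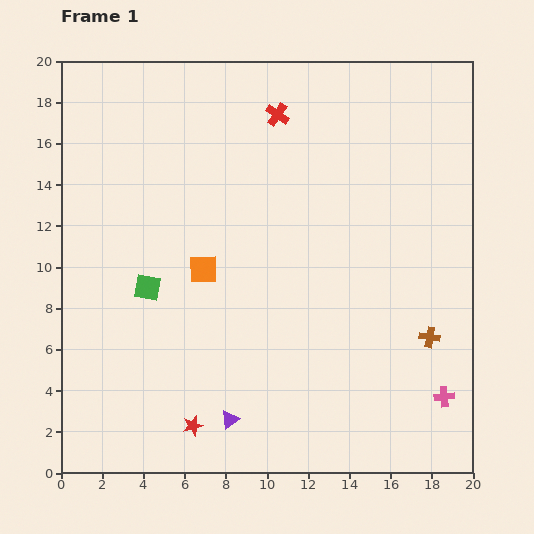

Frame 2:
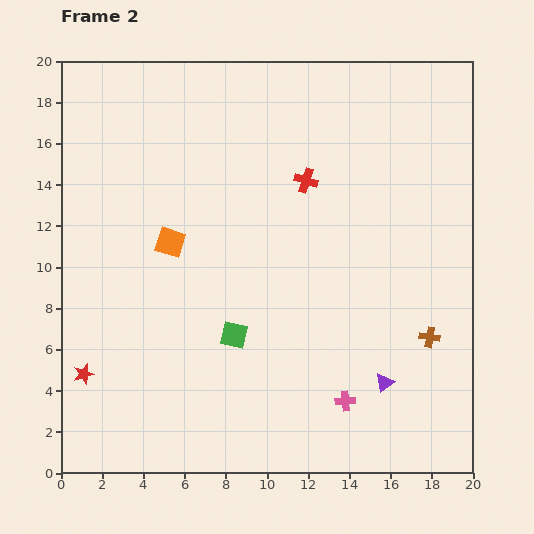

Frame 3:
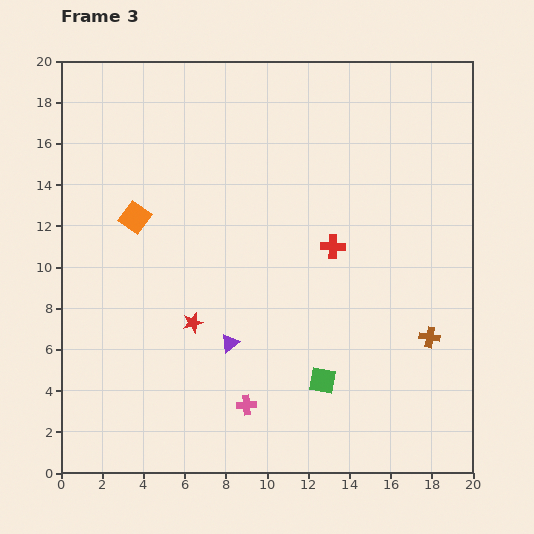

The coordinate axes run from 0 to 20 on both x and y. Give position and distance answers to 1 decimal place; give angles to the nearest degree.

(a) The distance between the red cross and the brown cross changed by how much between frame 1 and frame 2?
-3.4

Distance in frame 1: 13.1. Distance in frame 2: 9.7.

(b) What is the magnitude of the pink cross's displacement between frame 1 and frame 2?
4.8

The pink cross moved from (18.6, 3.7) to (13.8, 3.5), a distance of √(4.8² + 0.2²) ≈ 4.8.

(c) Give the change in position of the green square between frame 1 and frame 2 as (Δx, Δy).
(4.2, -2.3)

The green square was at (4.2, 9.0) in frame 1 and (8.4, 6.7) in frame 2.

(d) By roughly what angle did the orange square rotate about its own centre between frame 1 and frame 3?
37° clockwise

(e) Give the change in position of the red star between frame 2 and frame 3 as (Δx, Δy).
(5.3, 2.5)

The red star was at (1.1, 4.8) in frame 2 and (6.4, 7.3) in frame 3.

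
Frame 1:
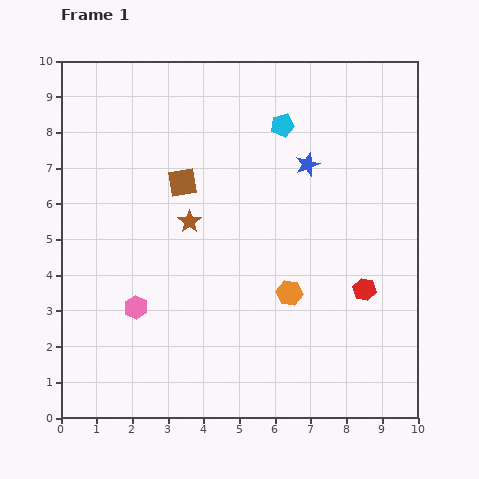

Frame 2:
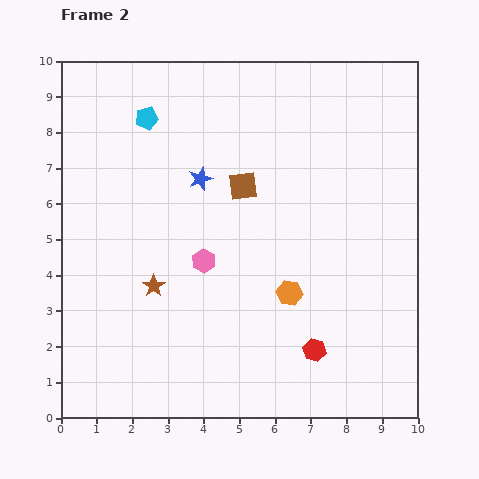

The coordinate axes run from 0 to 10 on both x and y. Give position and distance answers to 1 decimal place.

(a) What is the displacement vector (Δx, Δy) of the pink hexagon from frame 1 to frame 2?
(1.9, 1.3)

The pink hexagon was at (2.1, 3.1) in frame 1 and (4.0, 4.4) in frame 2.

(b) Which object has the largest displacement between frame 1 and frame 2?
the cyan pentagon

(moved 3.8; next 3.0)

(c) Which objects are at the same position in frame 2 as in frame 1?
the orange hexagon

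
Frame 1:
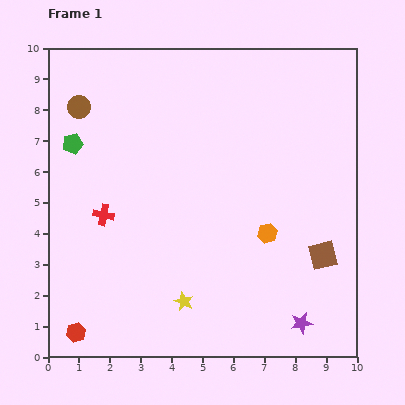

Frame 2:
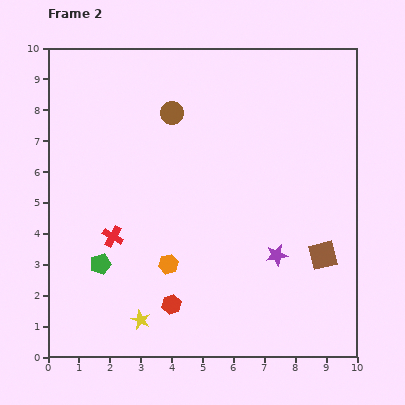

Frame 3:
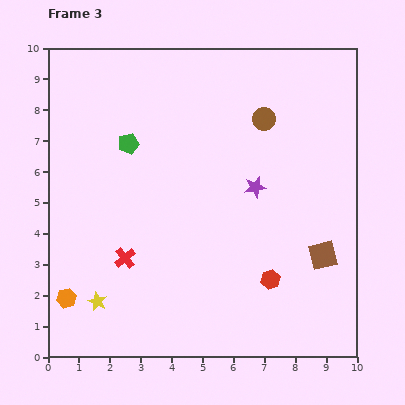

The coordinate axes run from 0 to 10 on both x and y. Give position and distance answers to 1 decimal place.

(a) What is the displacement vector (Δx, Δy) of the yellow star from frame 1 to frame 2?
(-1.4, -0.6)

The yellow star was at (4.4, 1.8) in frame 1 and (3.0, 1.2) in frame 2.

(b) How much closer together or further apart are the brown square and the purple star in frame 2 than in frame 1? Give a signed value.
-0.8

Distance in frame 1: 2.3. Distance in frame 2: 1.5.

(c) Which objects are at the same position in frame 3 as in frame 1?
the brown square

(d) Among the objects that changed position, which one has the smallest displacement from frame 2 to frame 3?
the red cross

(moved 0.8)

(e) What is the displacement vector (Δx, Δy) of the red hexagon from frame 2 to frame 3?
(3.2, 0.8)

The red hexagon was at (4.0, 1.7) in frame 2 and (7.2, 2.5) in frame 3.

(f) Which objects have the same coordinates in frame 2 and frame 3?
the brown square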